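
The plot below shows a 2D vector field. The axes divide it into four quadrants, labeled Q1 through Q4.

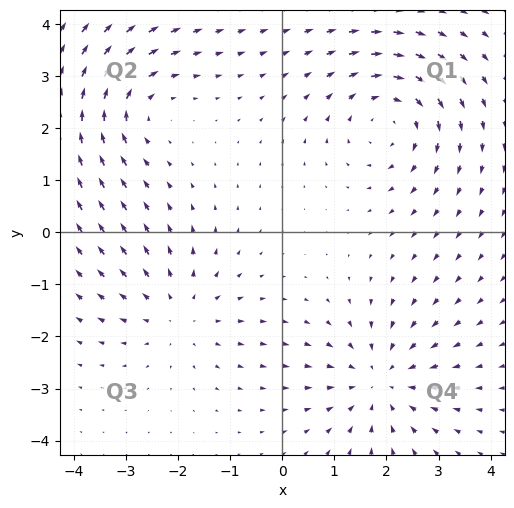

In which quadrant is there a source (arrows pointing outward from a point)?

The source sits at approximately (-2.0, -1.6), which lies in quadrant Q3. The divergence there is about +2, positive as expected for a source.

Q3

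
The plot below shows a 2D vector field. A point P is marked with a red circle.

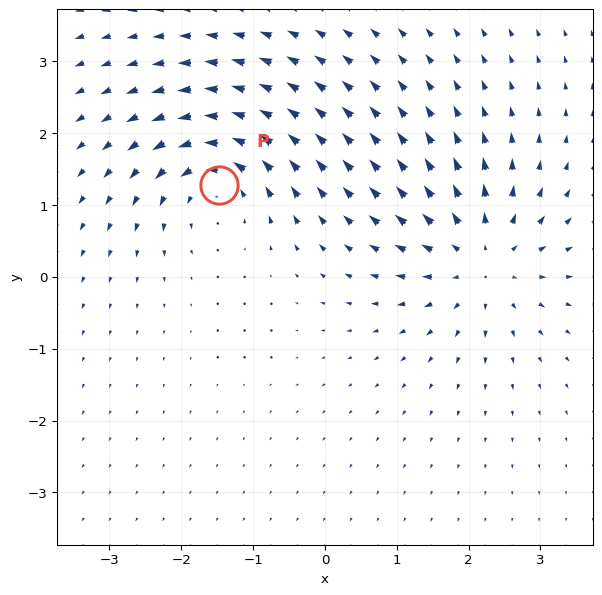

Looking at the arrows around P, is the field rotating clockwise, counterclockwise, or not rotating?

Near P at (-1.5, 1.3) the arrows circulate counterclockwise. The curl (z-component) there is about +4; positive curl means counterclockwise rotation.

counterclockwise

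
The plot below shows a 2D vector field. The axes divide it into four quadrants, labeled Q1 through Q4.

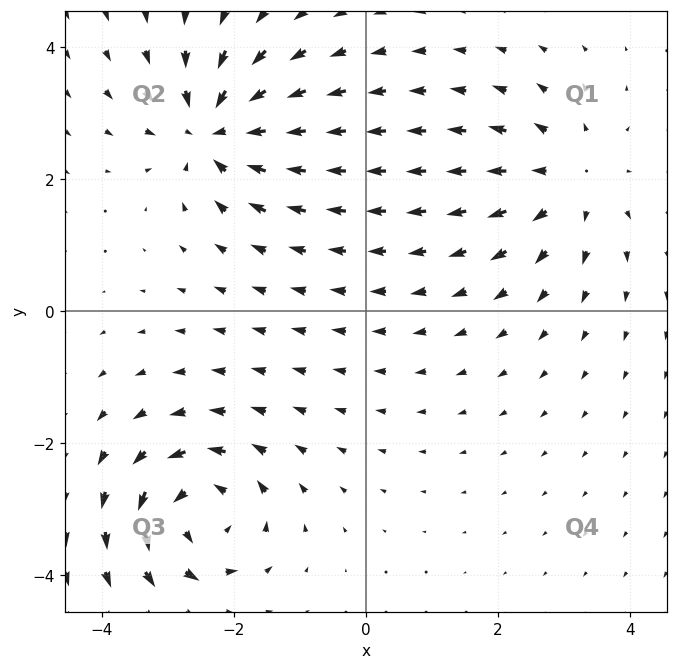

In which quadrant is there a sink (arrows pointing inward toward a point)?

Q2

The sink sits at approximately (-2.3, 2.7), which lies in quadrant Q2. The divergence there is about -5, negative as expected for a sink.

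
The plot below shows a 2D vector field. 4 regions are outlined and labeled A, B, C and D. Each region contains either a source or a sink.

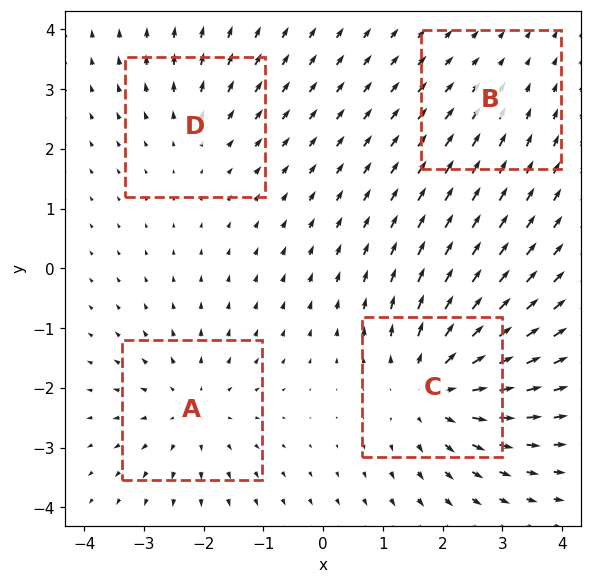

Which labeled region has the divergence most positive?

C

Divergence at each region's feature centre — A: about +4, B: about -2, C: about +6, D: about +3. Region C is most positive.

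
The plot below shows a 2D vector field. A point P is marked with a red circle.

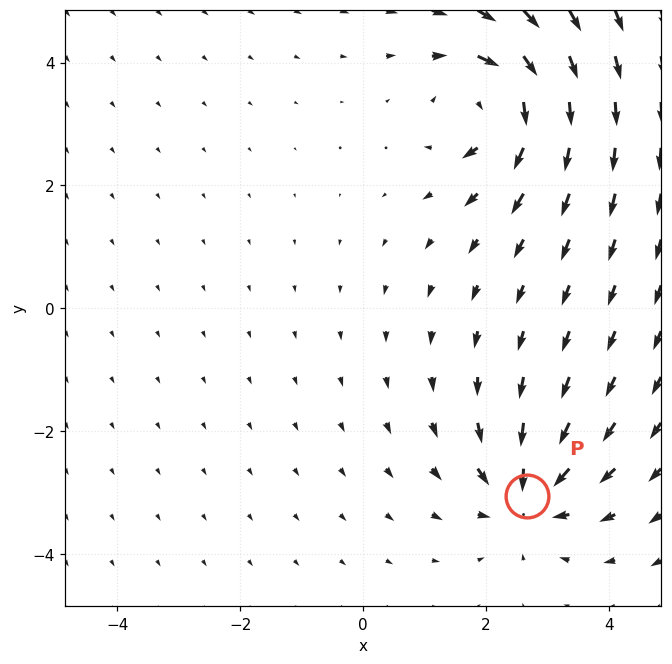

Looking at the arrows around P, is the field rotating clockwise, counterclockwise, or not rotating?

Near P at (2.7, -3.0) the arrows show no circulation. The curl there is ≈0.

not rotating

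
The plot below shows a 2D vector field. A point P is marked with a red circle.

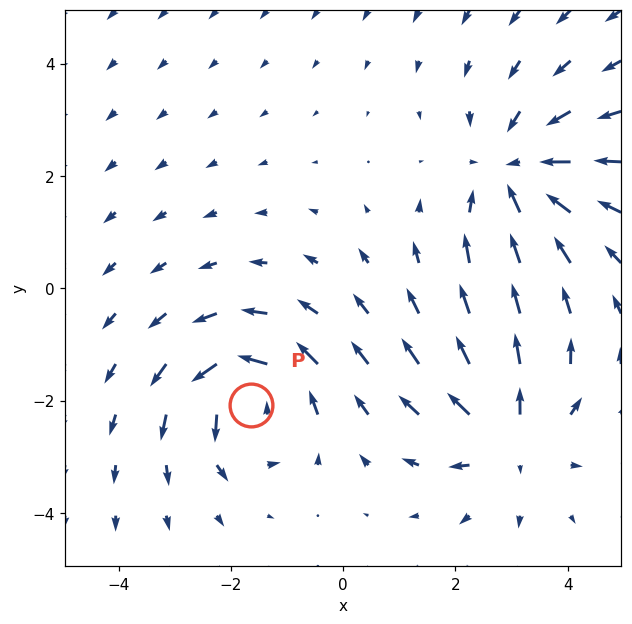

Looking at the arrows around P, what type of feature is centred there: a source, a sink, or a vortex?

vortex

At P (-1.6, -2.1) the arrows circulate counterclockwise. Divergence ≈0, curl about +5 — near-zero divergence with nonzero curl is a vortex.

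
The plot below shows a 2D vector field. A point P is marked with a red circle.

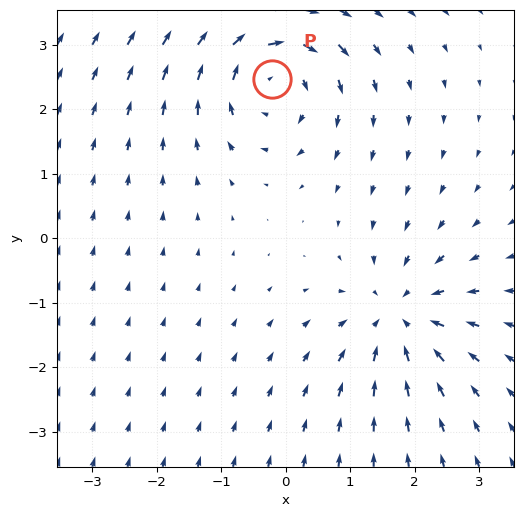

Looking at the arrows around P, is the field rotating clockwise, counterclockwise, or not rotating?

Near P at (-0.2, 2.5) the arrows circulate clockwise. The curl (z-component) there is about -4; negative curl means clockwise rotation.

clockwise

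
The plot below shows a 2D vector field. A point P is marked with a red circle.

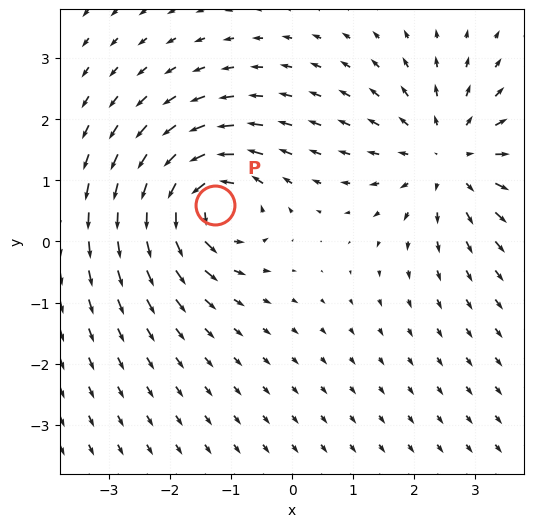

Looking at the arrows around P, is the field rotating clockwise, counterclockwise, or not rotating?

counterclockwise

Near P at (-1.3, 0.6) the arrows circulate counterclockwise. The curl (z-component) there is about +5; positive curl means counterclockwise rotation.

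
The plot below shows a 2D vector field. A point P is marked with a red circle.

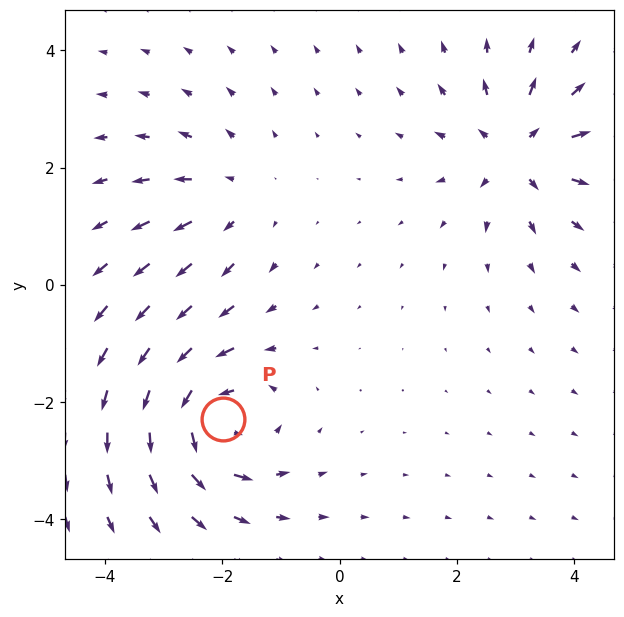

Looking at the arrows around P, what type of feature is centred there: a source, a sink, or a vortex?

vortex

At P (-2.0, -2.3) the arrows circulate counterclockwise. Divergence ≈0, curl about +6 — near-zero divergence with nonzero curl is a vortex.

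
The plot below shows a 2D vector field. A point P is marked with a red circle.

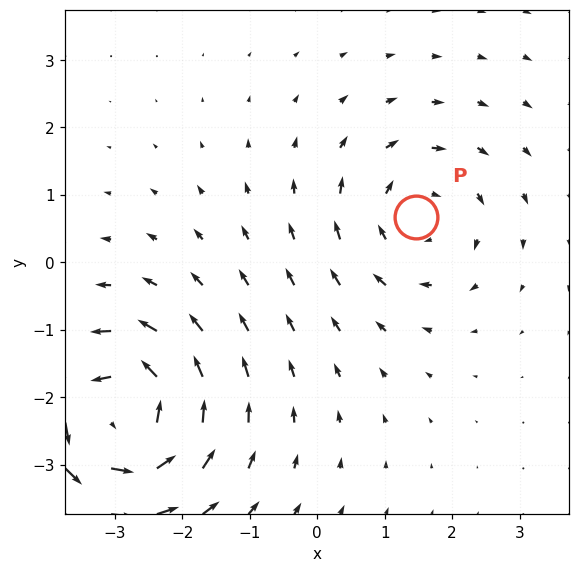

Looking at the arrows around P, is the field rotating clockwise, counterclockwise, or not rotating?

Near P at (1.5, 0.7) the arrows circulate clockwise. The curl (z-component) there is about -3; negative curl means clockwise rotation.

clockwise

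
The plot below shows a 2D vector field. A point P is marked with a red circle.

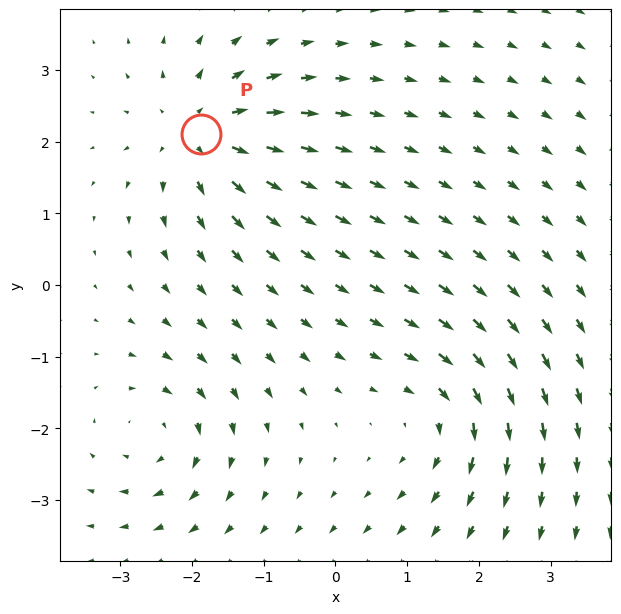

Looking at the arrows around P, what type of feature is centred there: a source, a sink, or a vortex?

source

At P (-1.9, 2.1) the arrows spread outward. Divergence about +5, curl ≈0 — positive divergence with near-zero curl is a source.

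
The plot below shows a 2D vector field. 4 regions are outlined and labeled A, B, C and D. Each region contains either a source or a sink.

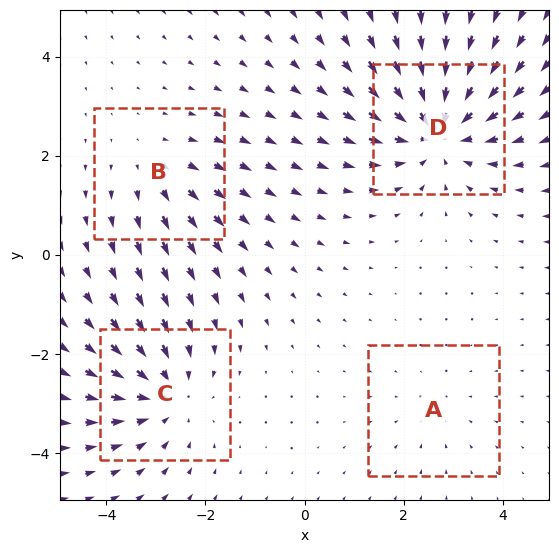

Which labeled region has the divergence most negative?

D

Divergence at each region's feature centre — A: about -2, B: about +3, C: about -4, D: about -6. Region D is most negative.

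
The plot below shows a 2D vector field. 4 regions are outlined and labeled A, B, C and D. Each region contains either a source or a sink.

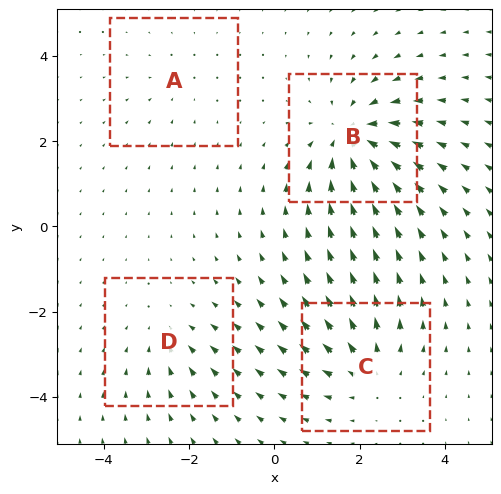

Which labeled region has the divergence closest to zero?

A

Divergence at each region's feature centre — A: about -2, B: about -6, C: about +4, D: about -3. Region A is closest to zero.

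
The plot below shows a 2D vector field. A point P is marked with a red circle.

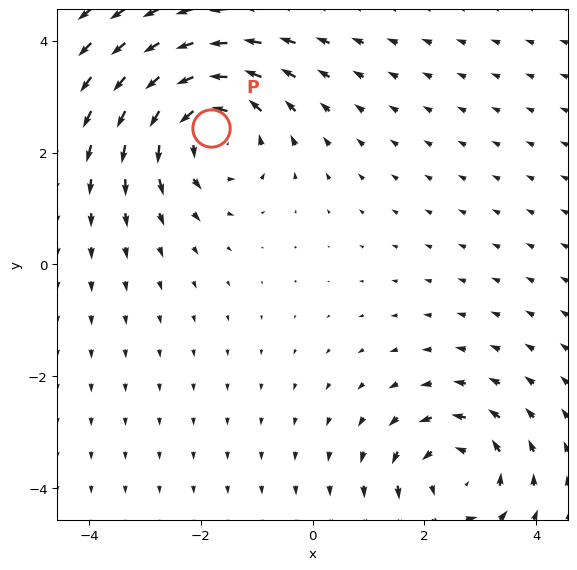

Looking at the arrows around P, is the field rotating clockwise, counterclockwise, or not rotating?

Near P at (-1.8, 2.4) the arrows circulate counterclockwise. The curl (z-component) there is about +5; positive curl means counterclockwise rotation.

counterclockwise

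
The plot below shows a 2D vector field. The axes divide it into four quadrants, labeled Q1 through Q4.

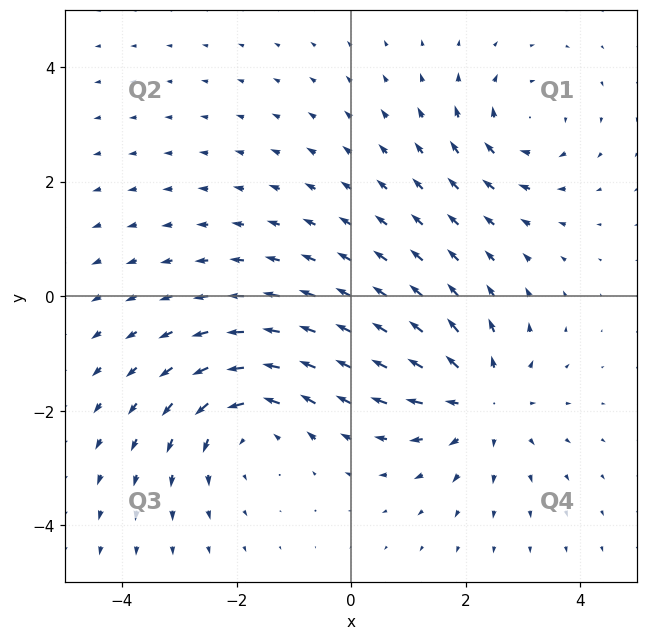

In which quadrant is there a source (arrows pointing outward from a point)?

The source sits at approximately (2.3, -1.8), which lies in quadrant Q4. The divergence there is about +4, positive as expected for a source.

Q4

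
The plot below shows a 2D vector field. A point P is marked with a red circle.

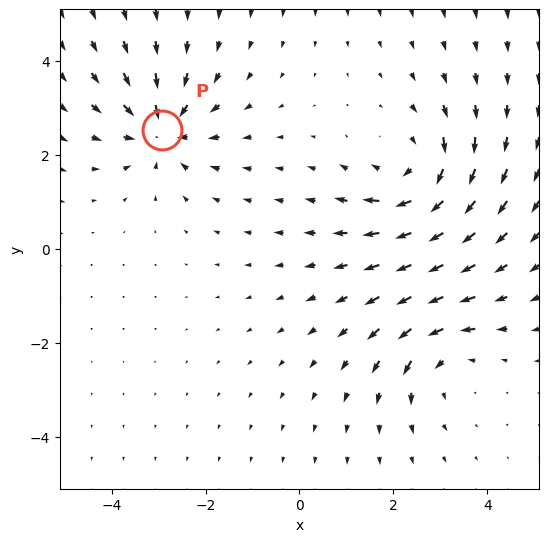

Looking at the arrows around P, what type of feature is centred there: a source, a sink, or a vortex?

sink

At P (-2.9, 2.5) the arrows converge inward. Divergence about -5, curl ≈0 — negative divergence with near-zero curl is a sink.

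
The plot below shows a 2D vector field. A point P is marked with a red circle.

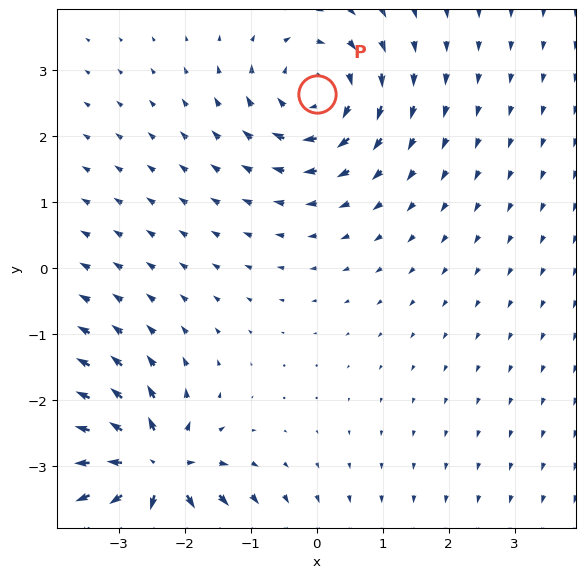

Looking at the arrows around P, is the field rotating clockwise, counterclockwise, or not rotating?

clockwise

Near P at (0.0, 2.6) the arrows circulate clockwise. The curl (z-component) there is about -4; negative curl means clockwise rotation.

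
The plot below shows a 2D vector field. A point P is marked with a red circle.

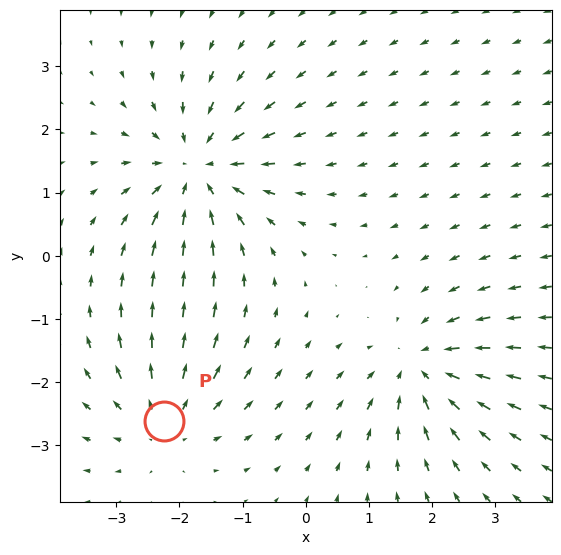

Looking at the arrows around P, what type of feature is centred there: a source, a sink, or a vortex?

source

At P (-2.2, -2.6) the arrows spread outward. Divergence about +3, curl ≈0 — positive divergence with near-zero curl is a source.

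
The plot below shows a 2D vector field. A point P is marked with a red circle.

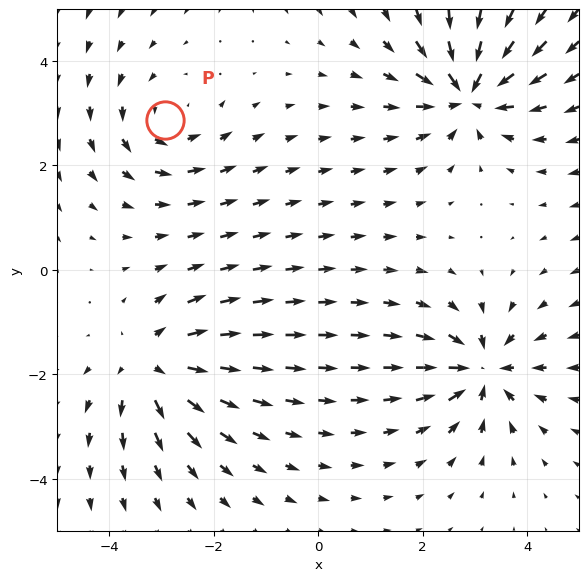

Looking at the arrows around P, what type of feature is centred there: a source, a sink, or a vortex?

At P (-2.9, 2.9) the arrows circulate counterclockwise. Divergence ≈0, curl about +3 — near-zero divergence with nonzero curl is a vortex.

vortex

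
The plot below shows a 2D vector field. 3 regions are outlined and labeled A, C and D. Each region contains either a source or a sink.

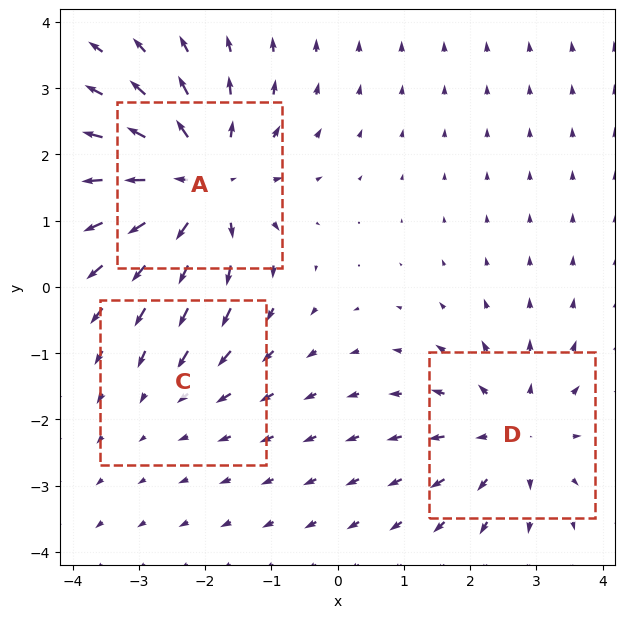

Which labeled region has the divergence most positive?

A

Divergence at each region's feature centre — A: about +5, C: about -2, D: about +3. Region A is most positive.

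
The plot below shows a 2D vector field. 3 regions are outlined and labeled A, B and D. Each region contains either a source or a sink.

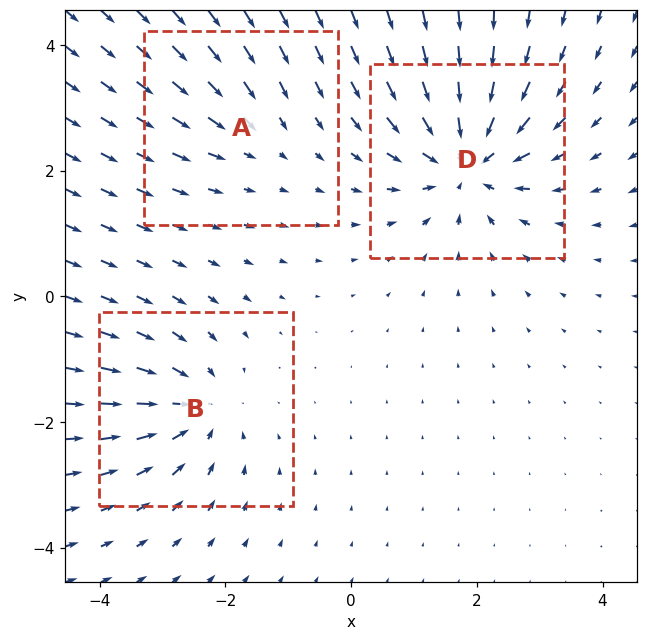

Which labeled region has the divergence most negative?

D

Divergence at each region's feature centre — A: about -2, B: about -4, D: about -6. Region D is most negative.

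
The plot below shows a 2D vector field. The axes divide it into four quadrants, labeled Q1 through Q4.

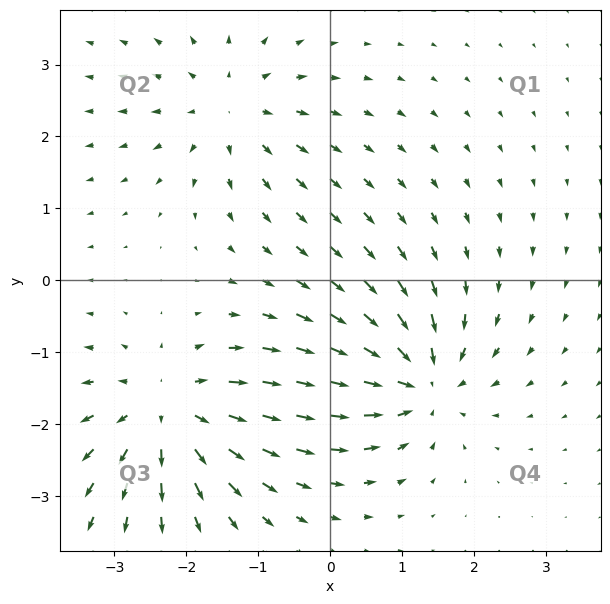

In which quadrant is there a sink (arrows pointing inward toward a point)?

The sink sits at approximately (1.3, -1.4), which lies in quadrant Q4. The divergence there is about -6, negative as expected for a sink.

Q4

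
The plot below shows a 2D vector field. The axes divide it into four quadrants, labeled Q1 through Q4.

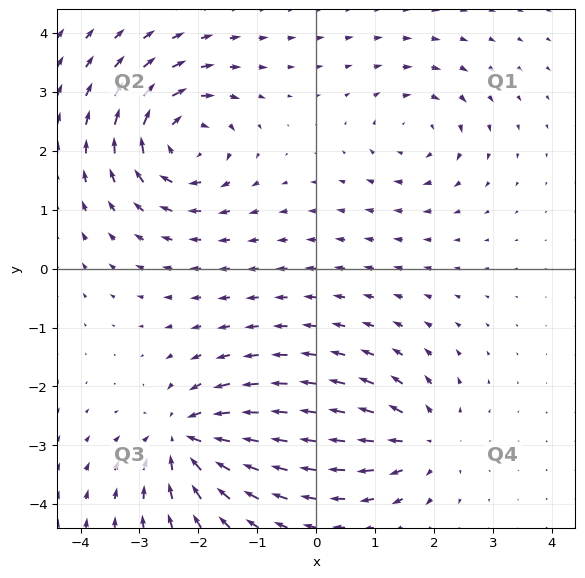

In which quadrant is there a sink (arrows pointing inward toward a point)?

The sink sits at approximately (-2.2, -2.9), which lies in quadrant Q3. The divergence there is about -6, negative as expected for a sink.

Q3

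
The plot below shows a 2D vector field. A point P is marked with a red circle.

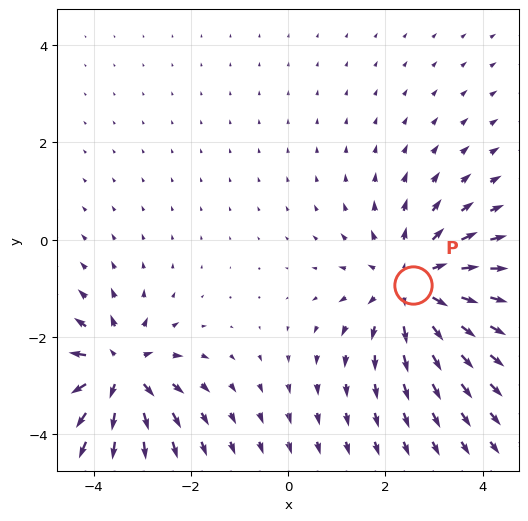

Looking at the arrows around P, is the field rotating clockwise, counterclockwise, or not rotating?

not rotating

Near P at (2.6, -0.9) the arrows show no circulation. The curl there is ≈0.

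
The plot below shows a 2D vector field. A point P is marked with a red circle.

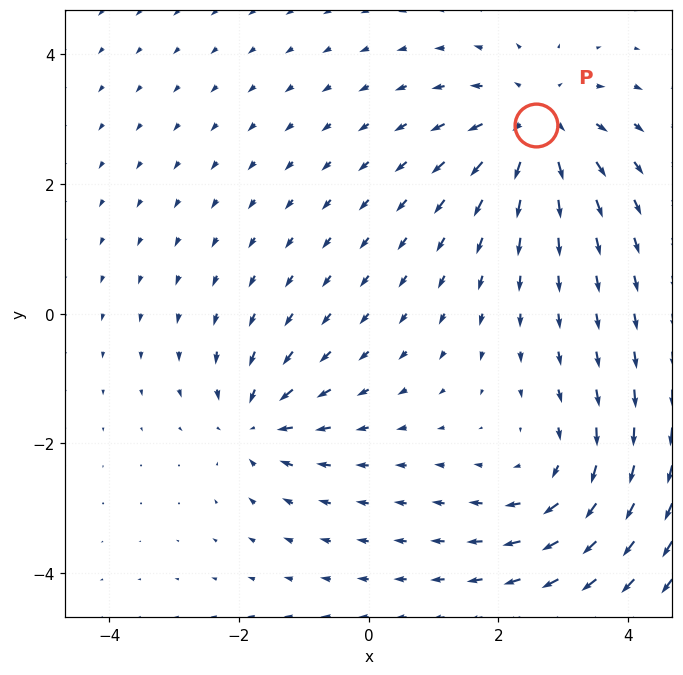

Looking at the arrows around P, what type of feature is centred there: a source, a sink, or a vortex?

At P (2.6, 2.9) the arrows spread outward. Divergence about +4, curl ≈0 — positive divergence with near-zero curl is a source.

source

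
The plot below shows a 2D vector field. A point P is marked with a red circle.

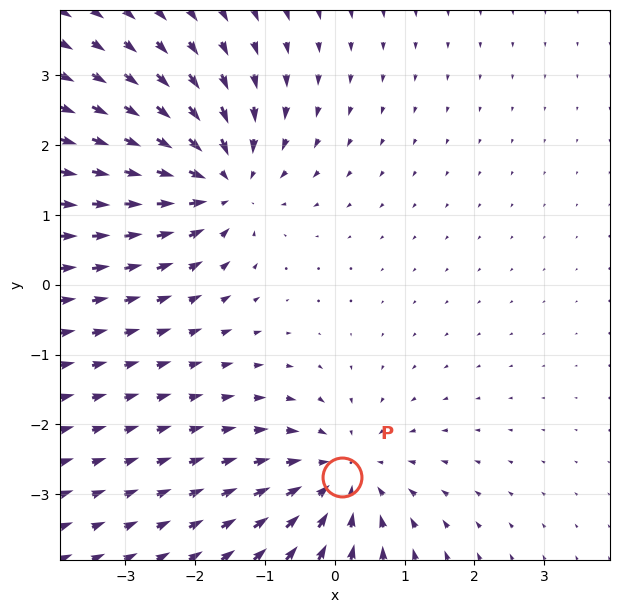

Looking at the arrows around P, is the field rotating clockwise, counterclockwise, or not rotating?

Near P at (0.1, -2.8) the arrows show no circulation. The curl there is ≈0.

not rotating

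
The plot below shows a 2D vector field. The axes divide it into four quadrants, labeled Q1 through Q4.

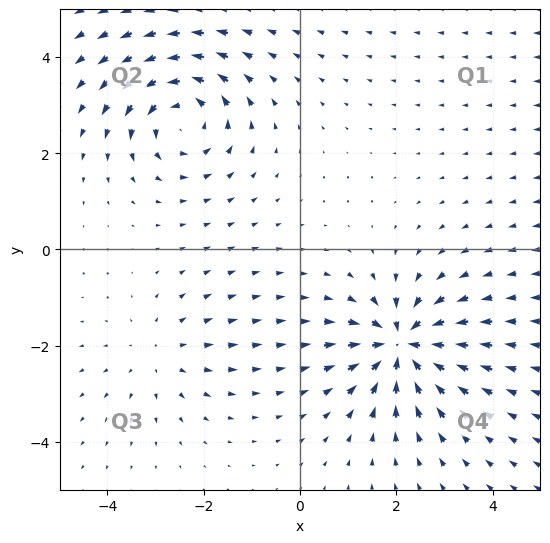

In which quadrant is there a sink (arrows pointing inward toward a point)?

The sink sits at approximately (2.1, -2.0), which lies in quadrant Q4. The divergence there is about -7, negative as expected for a sink.

Q4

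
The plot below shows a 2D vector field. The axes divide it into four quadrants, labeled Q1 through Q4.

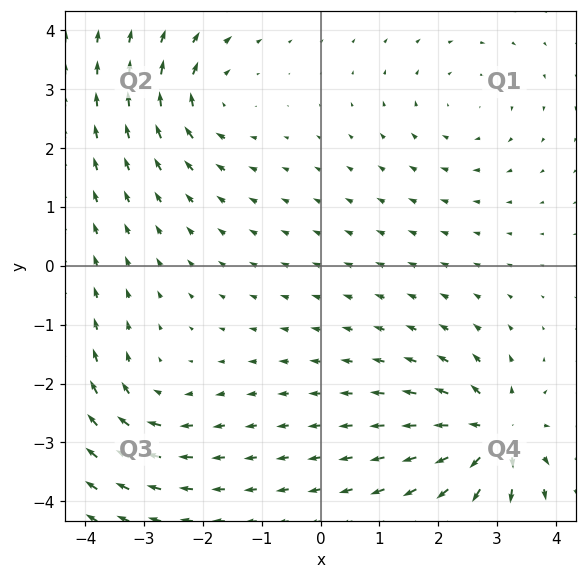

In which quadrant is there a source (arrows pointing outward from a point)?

Q4

The source sits at approximately (2.9, -2.9), which lies in quadrant Q4. The divergence there is about +7, positive as expected for a source.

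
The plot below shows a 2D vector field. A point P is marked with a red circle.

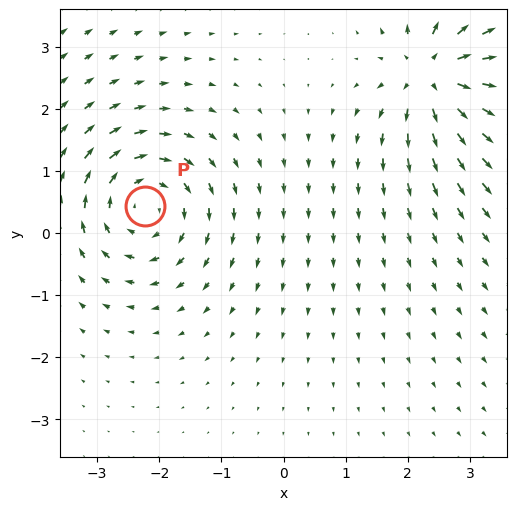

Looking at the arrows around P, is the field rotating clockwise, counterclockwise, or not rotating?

clockwise

Near P at (-2.2, 0.4) the arrows circulate clockwise. The curl (z-component) there is about -5; negative curl means clockwise rotation.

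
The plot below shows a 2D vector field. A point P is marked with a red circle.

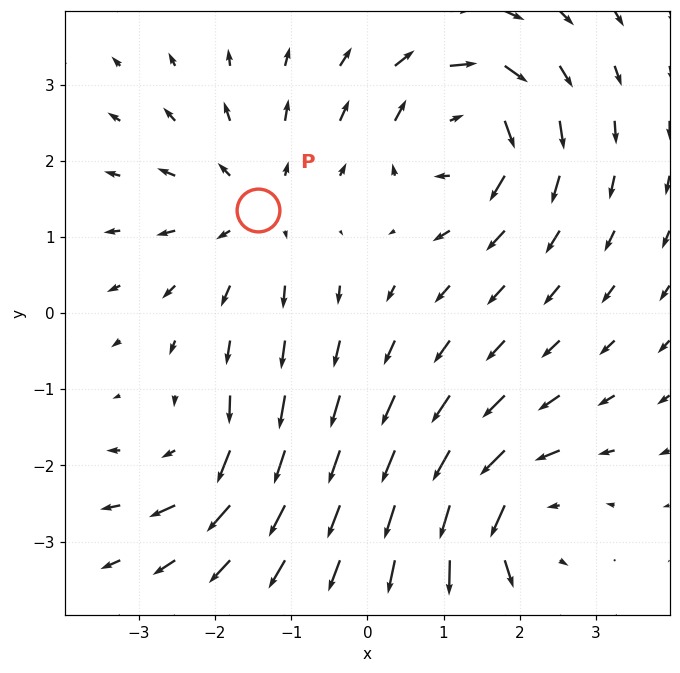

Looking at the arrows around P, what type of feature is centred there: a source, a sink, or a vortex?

At P (-1.4, 1.4) the arrows spread outward. Divergence about +3, curl ≈0 — positive divergence with near-zero curl is a source.

source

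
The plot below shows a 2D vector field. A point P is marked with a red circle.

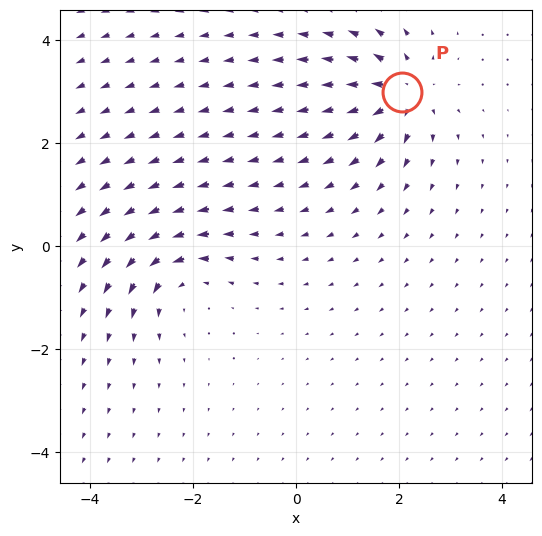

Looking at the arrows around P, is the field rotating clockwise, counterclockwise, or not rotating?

Near P at (2.1, 3.0) the arrows show no circulation. The curl there is ≈0.

not rotating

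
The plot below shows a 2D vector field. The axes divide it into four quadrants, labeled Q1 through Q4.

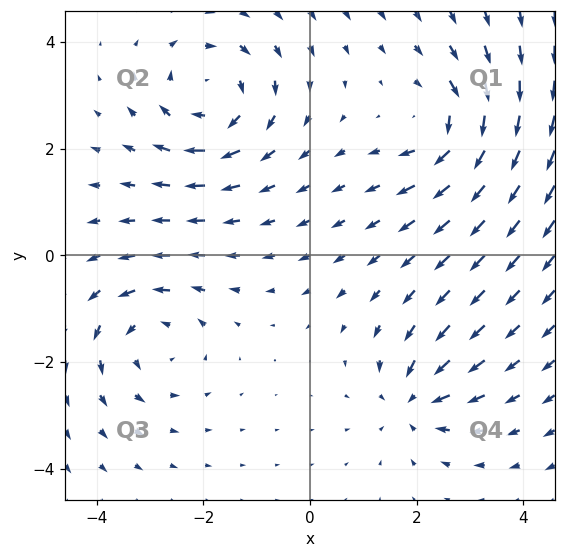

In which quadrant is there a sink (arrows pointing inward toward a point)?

The sink sits at approximately (2.0, -2.7), which lies in quadrant Q4. The divergence there is about -4, negative as expected for a sink.

Q4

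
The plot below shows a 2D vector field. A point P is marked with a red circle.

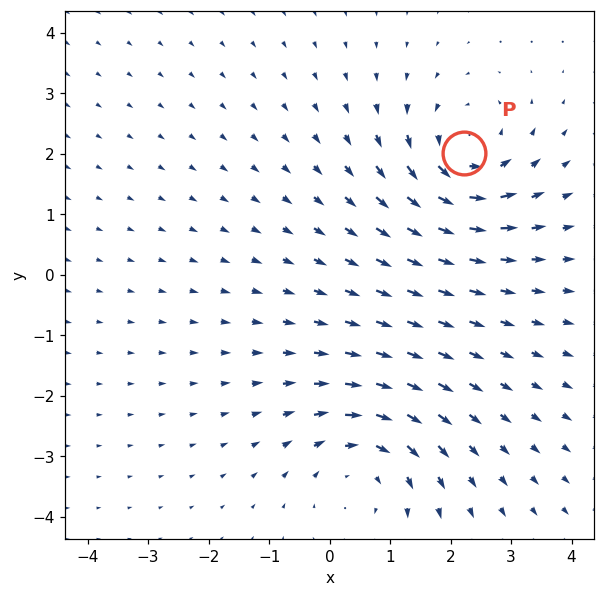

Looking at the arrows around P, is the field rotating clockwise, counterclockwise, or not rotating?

Near P at (2.2, 2.0) the arrows circulate counterclockwise. The curl (z-component) there is about +4; positive curl means counterclockwise rotation.

counterclockwise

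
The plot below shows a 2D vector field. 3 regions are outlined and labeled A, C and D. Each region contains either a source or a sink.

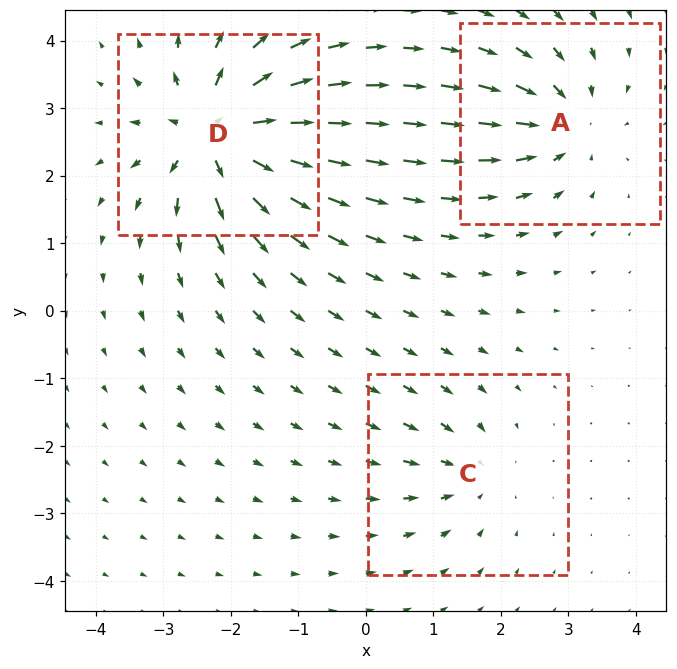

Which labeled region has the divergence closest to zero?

Divergence at each region's feature centre — A: about -4, C: about -3, D: about +6. Region C is closest to zero.

C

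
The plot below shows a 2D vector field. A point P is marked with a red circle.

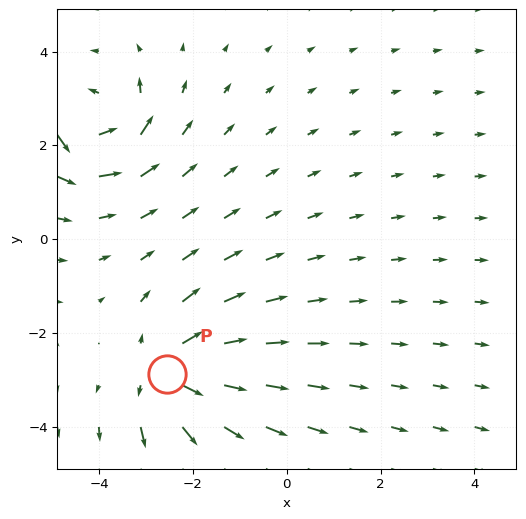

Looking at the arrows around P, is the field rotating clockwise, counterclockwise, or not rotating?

Near P at (-2.6, -2.9) the arrows show no circulation. The curl there is ≈0.

not rotating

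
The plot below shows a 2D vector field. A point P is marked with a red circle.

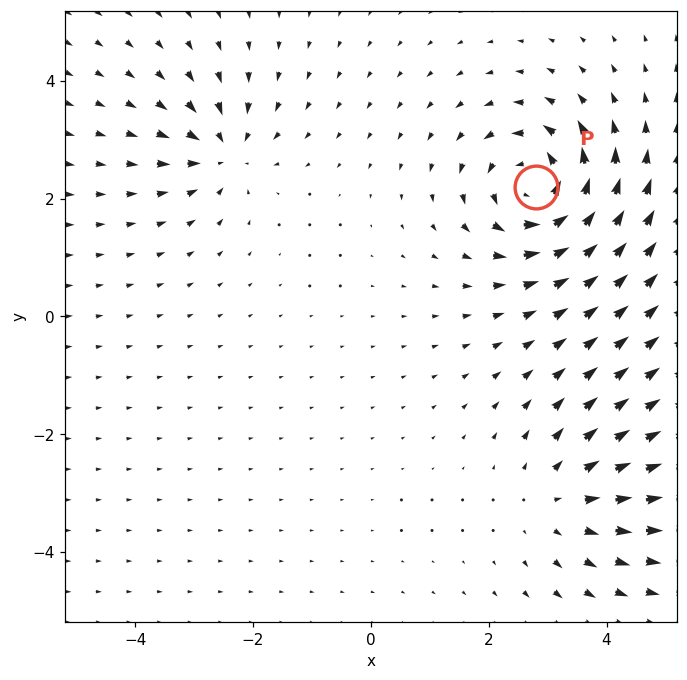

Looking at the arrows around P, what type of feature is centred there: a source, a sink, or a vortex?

At P (2.8, 2.2) the arrows circulate counterclockwise. Divergence ≈0, curl about +5 — near-zero divergence with nonzero curl is a vortex.

vortex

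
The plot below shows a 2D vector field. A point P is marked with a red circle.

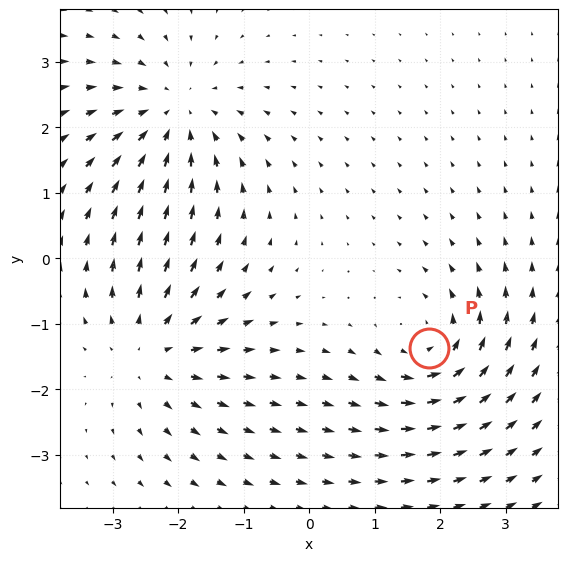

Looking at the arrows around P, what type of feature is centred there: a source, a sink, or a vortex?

vortex

At P (1.8, -1.4) the arrows circulate counterclockwise. Divergence ≈0, curl about +4 — near-zero divergence with nonzero curl is a vortex.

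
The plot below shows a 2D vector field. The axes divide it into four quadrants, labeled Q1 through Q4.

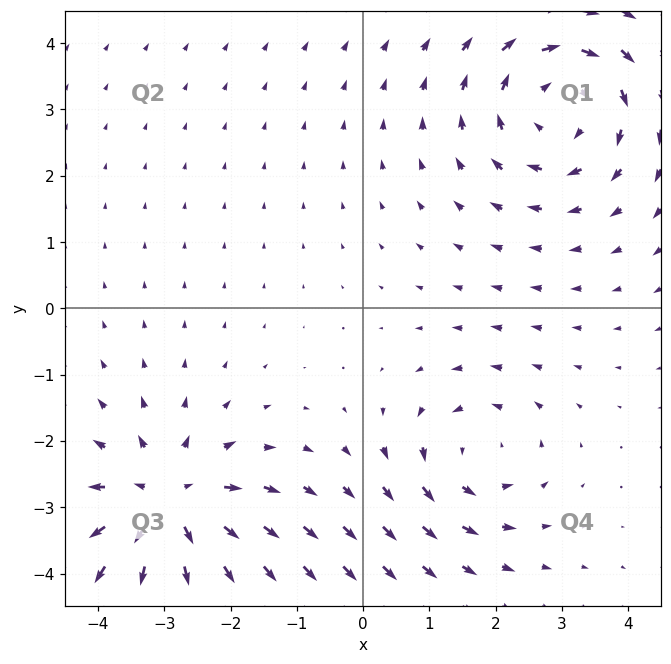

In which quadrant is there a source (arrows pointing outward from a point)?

The source sits at approximately (-2.9, -3.0), which lies in quadrant Q3. The divergence there is about +4, positive as expected for a source.

Q3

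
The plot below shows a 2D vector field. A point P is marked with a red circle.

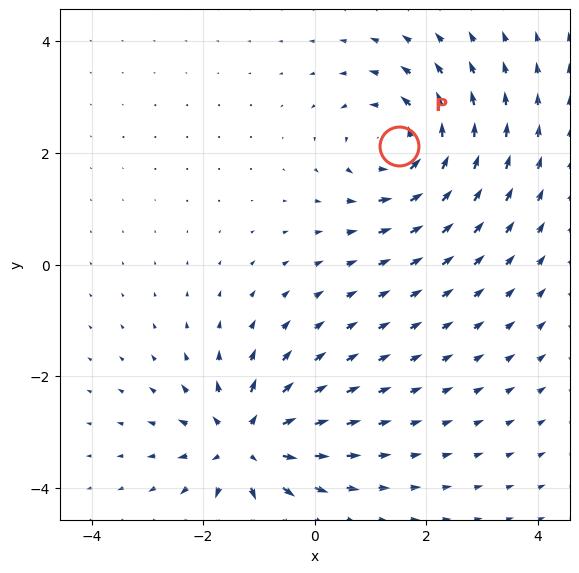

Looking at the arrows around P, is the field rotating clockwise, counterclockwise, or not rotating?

counterclockwise

Near P at (1.5, 2.1) the arrows circulate counterclockwise. The curl (z-component) there is about +5; positive curl means counterclockwise rotation.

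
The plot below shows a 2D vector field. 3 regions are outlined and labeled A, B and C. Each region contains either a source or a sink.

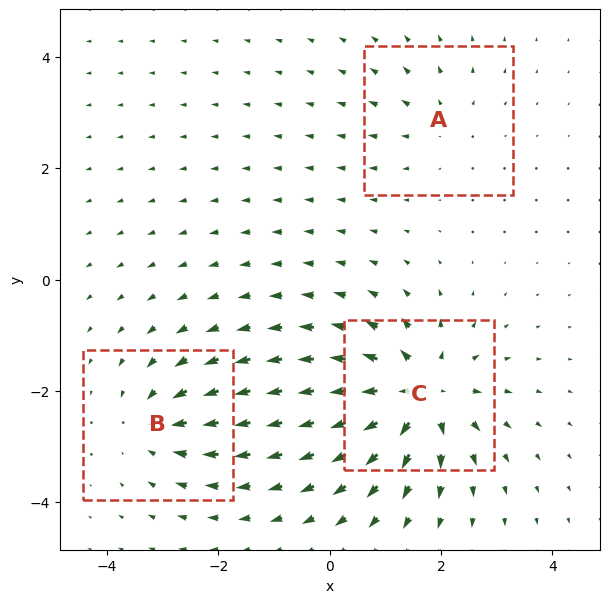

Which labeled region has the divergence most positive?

C

Divergence at each region's feature centre — A: about +2, B: about -3, C: about +6. Region C is most positive.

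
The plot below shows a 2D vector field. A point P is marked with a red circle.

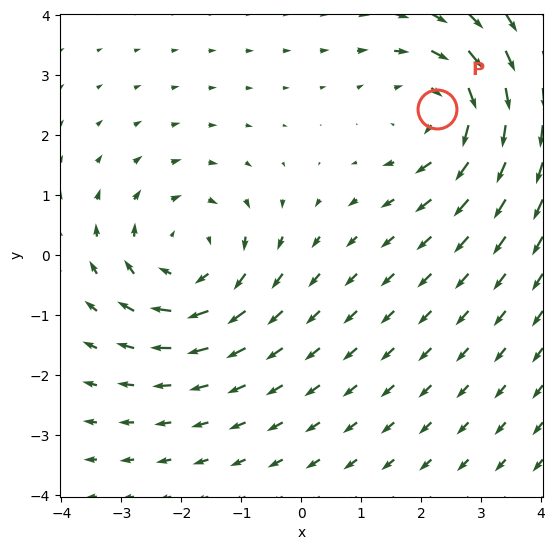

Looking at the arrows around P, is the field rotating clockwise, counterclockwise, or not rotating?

Near P at (2.3, 2.4) the arrows circulate clockwise. The curl (z-component) there is about -5; negative curl means clockwise rotation.

clockwise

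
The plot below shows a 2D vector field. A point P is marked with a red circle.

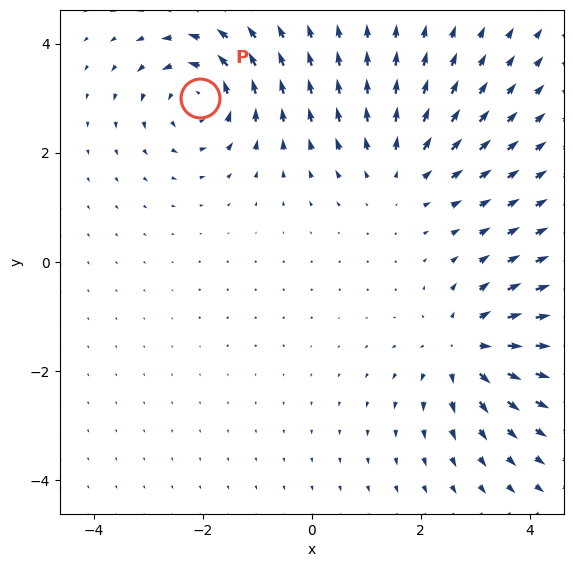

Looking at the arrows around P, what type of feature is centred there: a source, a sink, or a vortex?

At P (-2.0, 3.0) the arrows circulate counterclockwise. Divergence ≈0, curl about +6 — near-zero divergence with nonzero curl is a vortex.

vortex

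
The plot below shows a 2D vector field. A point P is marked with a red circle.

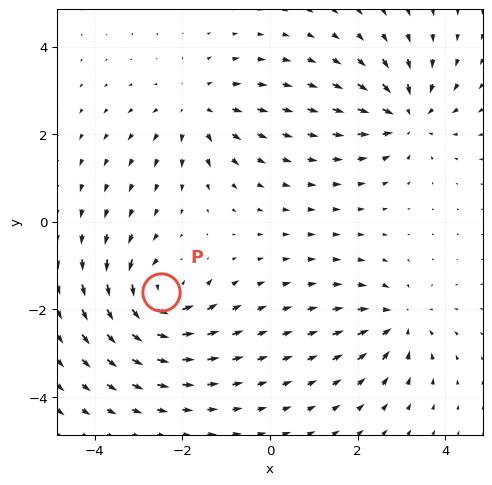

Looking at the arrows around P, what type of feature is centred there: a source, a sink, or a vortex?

At P (-2.5, -1.6) the arrows circulate counterclockwise. Divergence ≈0, curl about +7 — near-zero divergence with nonzero curl is a vortex.

vortex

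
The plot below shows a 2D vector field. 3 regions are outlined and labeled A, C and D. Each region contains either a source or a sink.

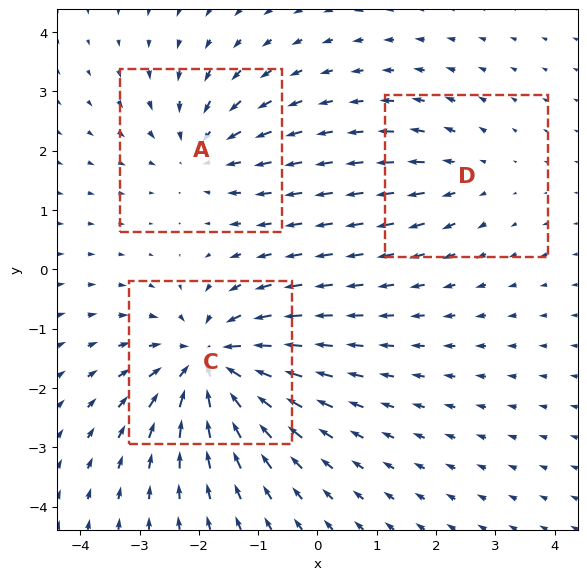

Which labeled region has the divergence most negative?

C

Divergence at each region's feature centre — A: about -3, C: about -5, D: about +2. Region C is most negative.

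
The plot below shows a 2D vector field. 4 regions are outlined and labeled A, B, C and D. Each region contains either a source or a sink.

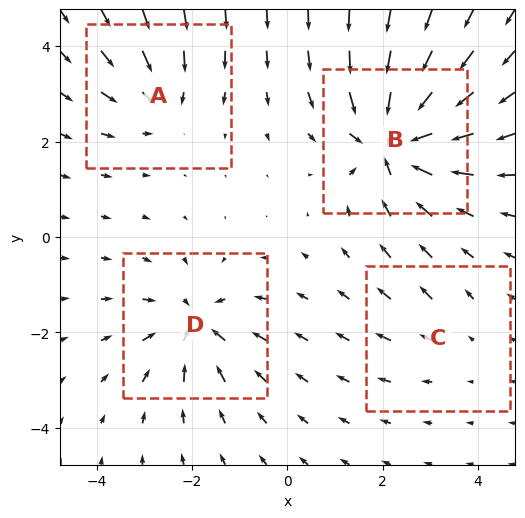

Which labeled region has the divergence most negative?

B

Divergence at each region's feature centre — A: about -4, B: about -8, C: about +2, D: about -5. Region B is most negative.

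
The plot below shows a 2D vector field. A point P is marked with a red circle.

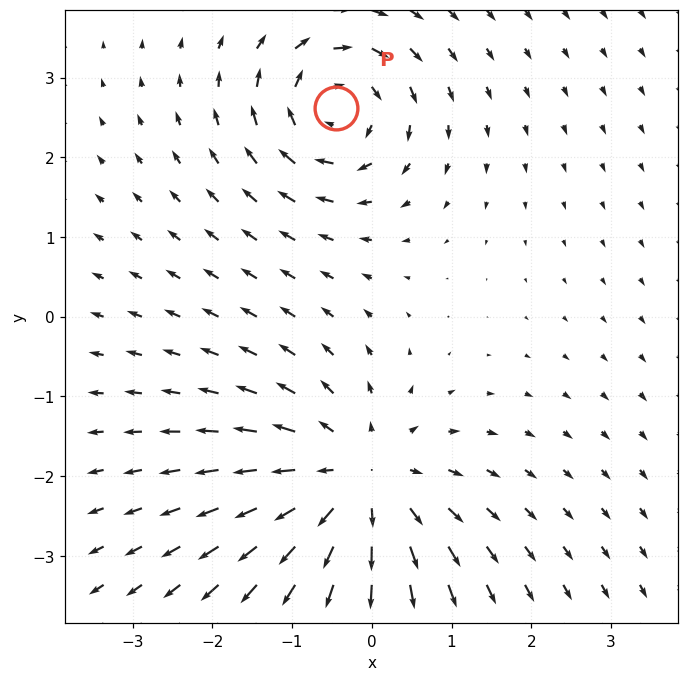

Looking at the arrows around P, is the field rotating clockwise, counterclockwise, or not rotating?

clockwise

Near P at (-0.4, 2.6) the arrows circulate clockwise. The curl (z-component) there is about -4; negative curl means clockwise rotation.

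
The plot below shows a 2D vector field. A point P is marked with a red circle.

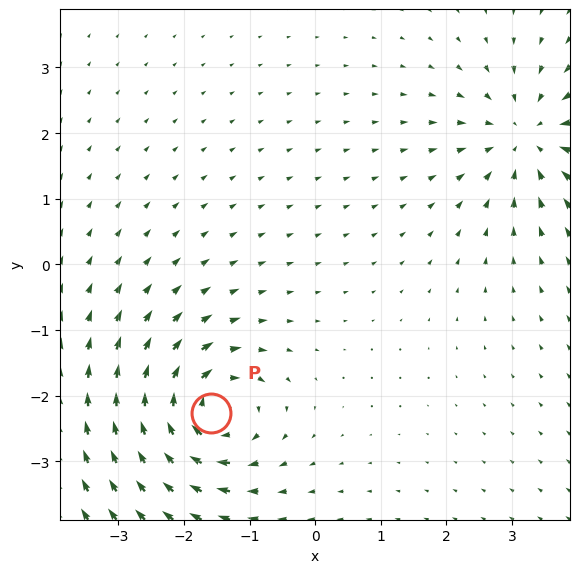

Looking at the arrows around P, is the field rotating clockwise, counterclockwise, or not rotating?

Near P at (-1.6, -2.3) the arrows circulate clockwise. The curl (z-component) there is about -6; negative curl means clockwise rotation.

clockwise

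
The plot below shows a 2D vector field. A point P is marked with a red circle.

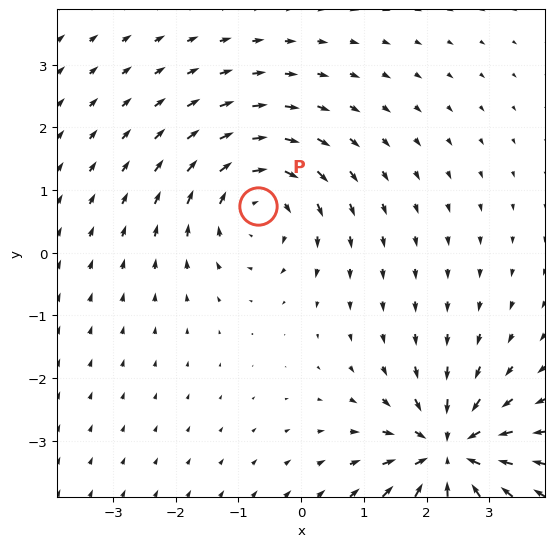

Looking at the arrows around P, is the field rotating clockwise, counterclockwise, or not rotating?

Near P at (-0.7, 0.7) the arrows circulate clockwise. The curl (z-component) there is about -5; negative curl means clockwise rotation.

clockwise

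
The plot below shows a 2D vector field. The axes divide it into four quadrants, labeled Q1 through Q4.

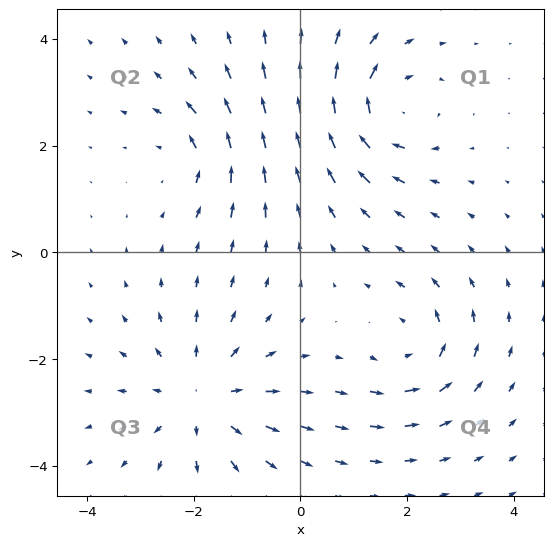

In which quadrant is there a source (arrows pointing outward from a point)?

Q3

The source sits at approximately (-1.9, -2.7), which lies in quadrant Q3. The divergence there is about +4, positive as expected for a source.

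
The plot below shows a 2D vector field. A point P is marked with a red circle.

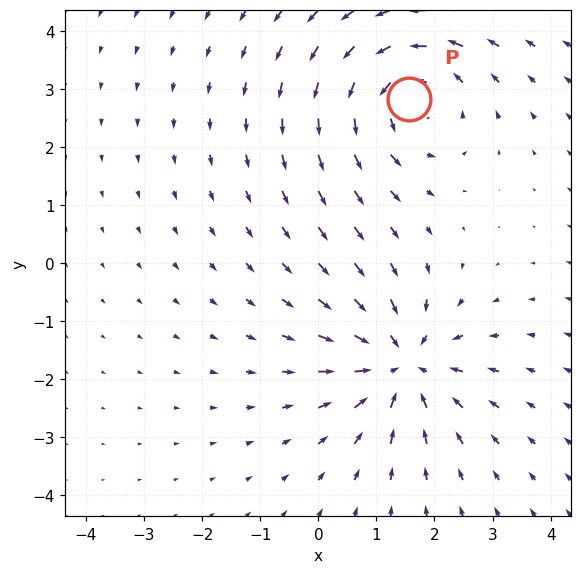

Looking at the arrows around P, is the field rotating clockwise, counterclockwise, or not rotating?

Near P at (1.6, 2.8) the arrows circulate counterclockwise. The curl (z-component) there is about +3; positive curl means counterclockwise rotation.

counterclockwise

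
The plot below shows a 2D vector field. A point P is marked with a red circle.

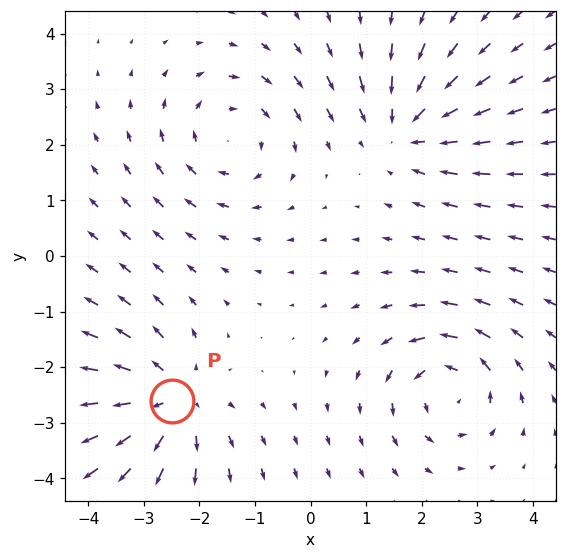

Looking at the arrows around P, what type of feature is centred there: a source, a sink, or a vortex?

At P (-2.5, -2.6) the arrows spread outward. Divergence about +5, curl ≈0 — positive divergence with near-zero curl is a source.

source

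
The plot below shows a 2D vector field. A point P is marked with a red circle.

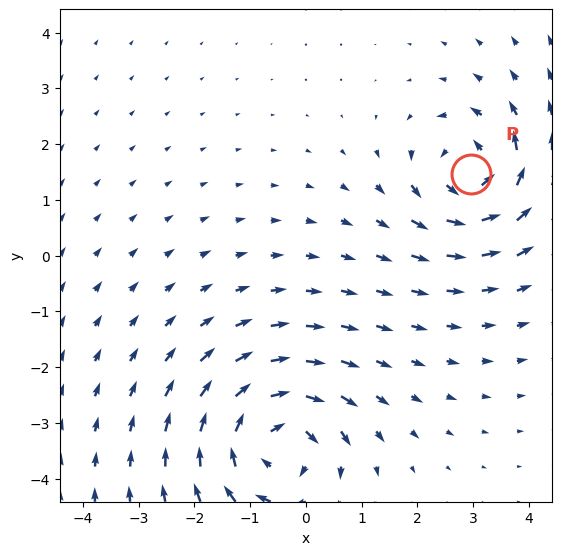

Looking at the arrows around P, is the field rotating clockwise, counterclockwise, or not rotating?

Near P at (3.0, 1.5) the arrows circulate counterclockwise. The curl (z-component) there is about +5; positive curl means counterclockwise rotation.

counterclockwise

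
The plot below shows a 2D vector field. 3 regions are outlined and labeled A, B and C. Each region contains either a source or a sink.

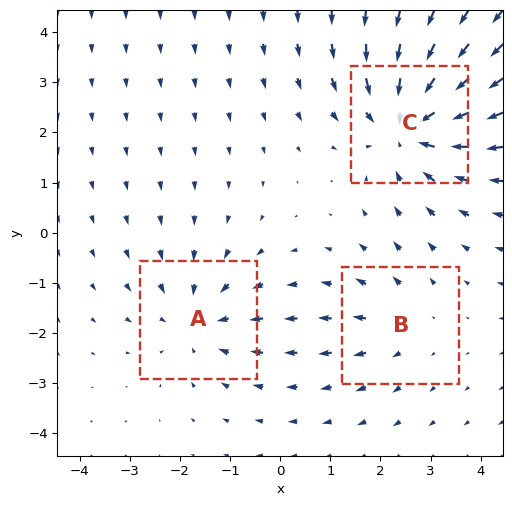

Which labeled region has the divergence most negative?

C

Divergence at each region's feature centre — A: about -3, B: about +2, C: about -5. Region C is most negative.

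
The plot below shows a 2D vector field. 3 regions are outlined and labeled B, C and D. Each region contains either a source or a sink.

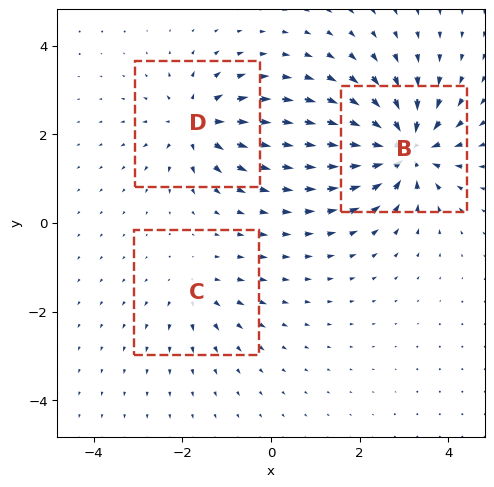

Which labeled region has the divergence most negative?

Divergence at each region's feature centre — B: about -7, C: about +2, D: about +4. Region B is most negative.

B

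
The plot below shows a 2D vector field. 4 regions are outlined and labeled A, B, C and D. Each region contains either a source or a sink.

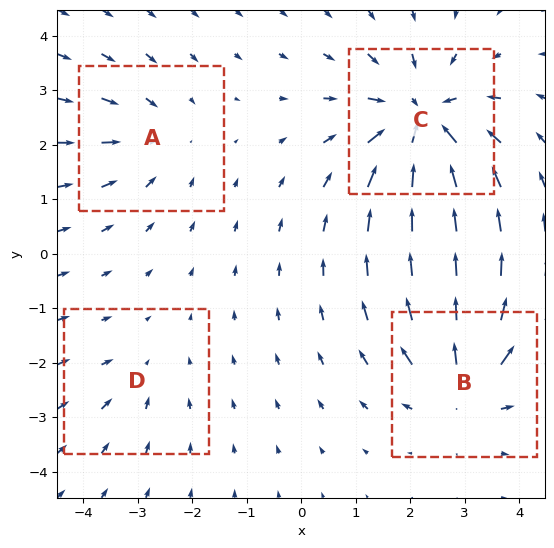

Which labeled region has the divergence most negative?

Divergence at each region's feature centre — A: about -3, B: about +5, C: about -7, D: about -2. Region C is most negative.

C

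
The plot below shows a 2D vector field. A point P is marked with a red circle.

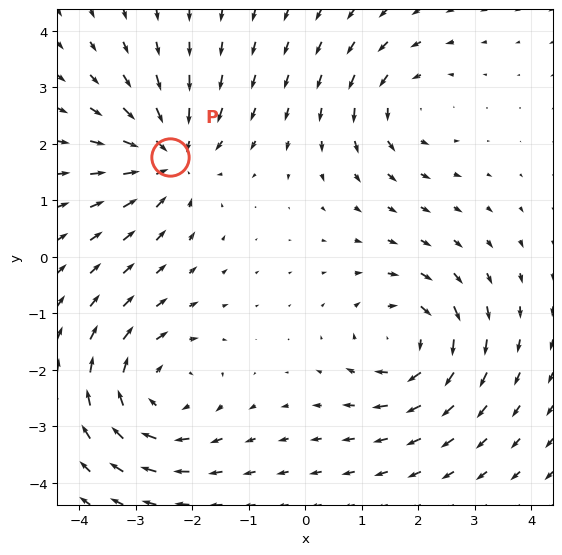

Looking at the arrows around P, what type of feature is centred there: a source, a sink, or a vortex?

sink

At P (-2.4, 1.8) the arrows converge inward. Divergence about -5, curl ≈0 — negative divergence with near-zero curl is a sink.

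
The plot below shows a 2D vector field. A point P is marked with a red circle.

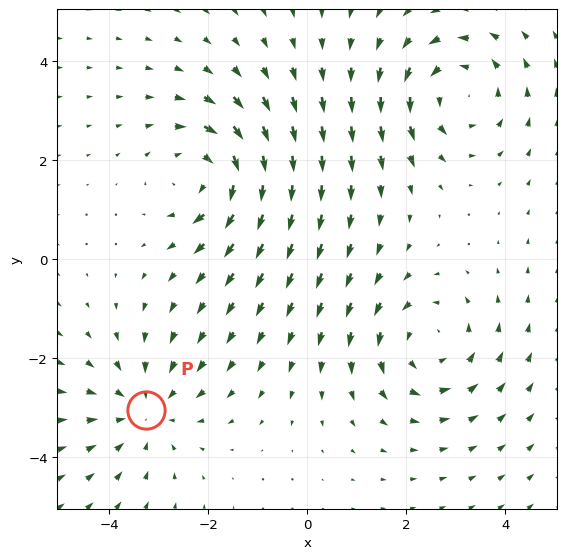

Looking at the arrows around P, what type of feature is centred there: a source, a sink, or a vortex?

sink

At P (-3.3, -3.0) the arrows converge inward. Divergence about -3, curl ≈0 — negative divergence with near-zero curl is a sink.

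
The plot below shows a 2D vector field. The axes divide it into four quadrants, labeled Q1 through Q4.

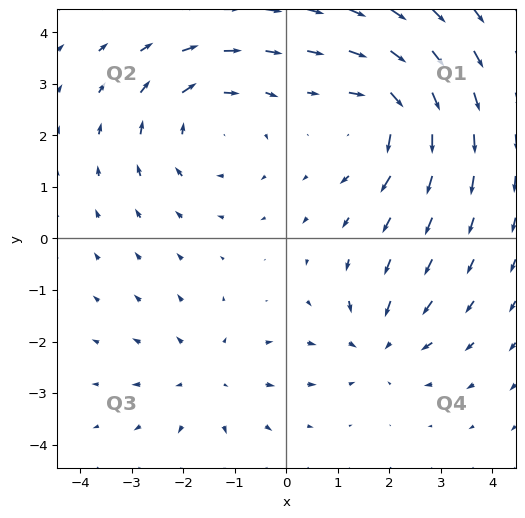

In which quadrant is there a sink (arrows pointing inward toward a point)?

The sink sits at approximately (1.8, -2.1), which lies in quadrant Q4. The divergence there is about -4, negative as expected for a sink.

Q4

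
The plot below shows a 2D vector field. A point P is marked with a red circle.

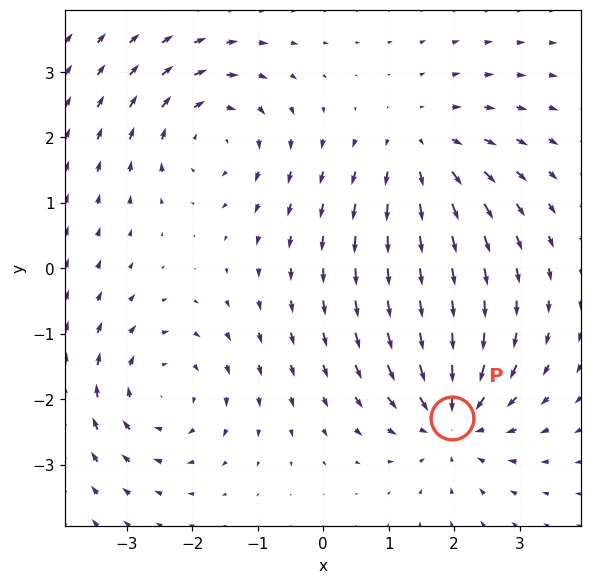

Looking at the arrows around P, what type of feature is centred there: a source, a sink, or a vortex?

At P (2.0, -2.3) the arrows converge inward. Divergence about -6, curl ≈0 — negative divergence with near-zero curl is a sink.

sink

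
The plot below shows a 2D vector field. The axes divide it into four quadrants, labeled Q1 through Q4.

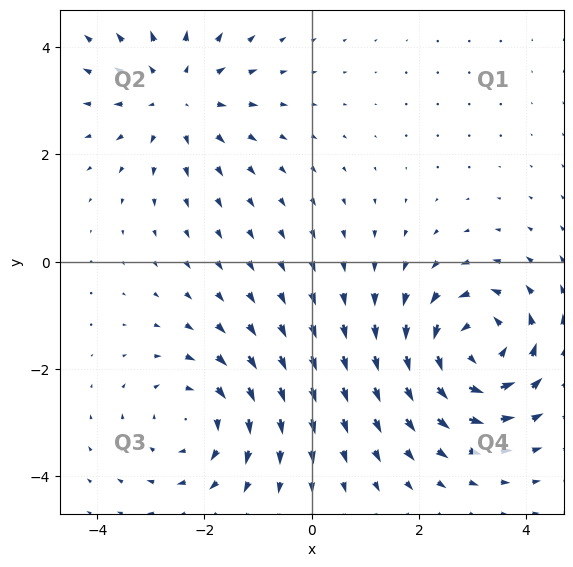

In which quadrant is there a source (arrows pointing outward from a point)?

The source sits at approximately (-2.5, 3.1), which lies in quadrant Q2. The divergence there is about +3, positive as expected for a source.

Q2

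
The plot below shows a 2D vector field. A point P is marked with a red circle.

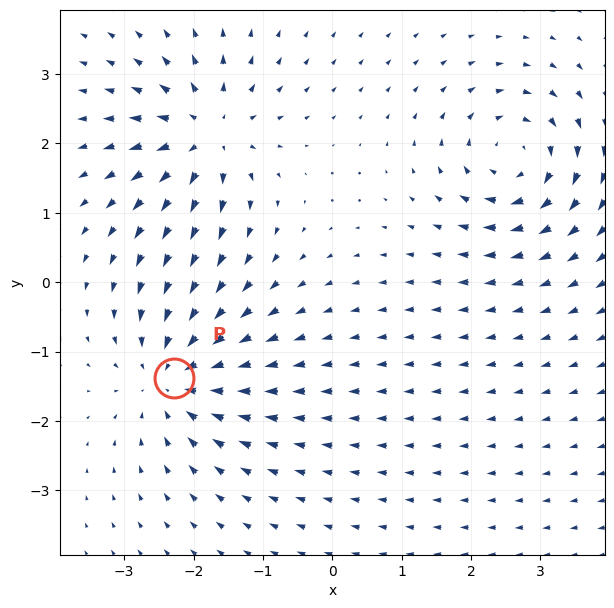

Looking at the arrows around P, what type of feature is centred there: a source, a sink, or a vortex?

sink

At P (-2.3, -1.4) the arrows converge inward. Divergence about -4, curl ≈0 — negative divergence with near-zero curl is a sink.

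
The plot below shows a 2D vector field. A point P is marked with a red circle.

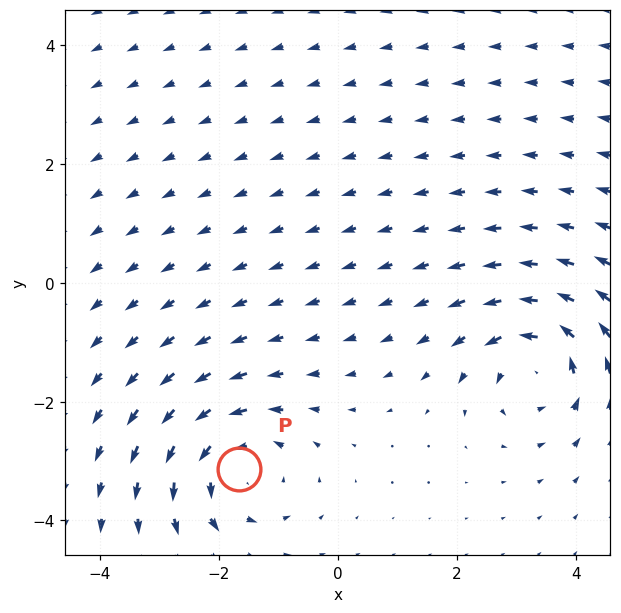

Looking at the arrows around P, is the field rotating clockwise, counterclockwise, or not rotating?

counterclockwise

Near P at (-1.7, -3.1) the arrows circulate counterclockwise. The curl (z-component) there is about +4; positive curl means counterclockwise rotation.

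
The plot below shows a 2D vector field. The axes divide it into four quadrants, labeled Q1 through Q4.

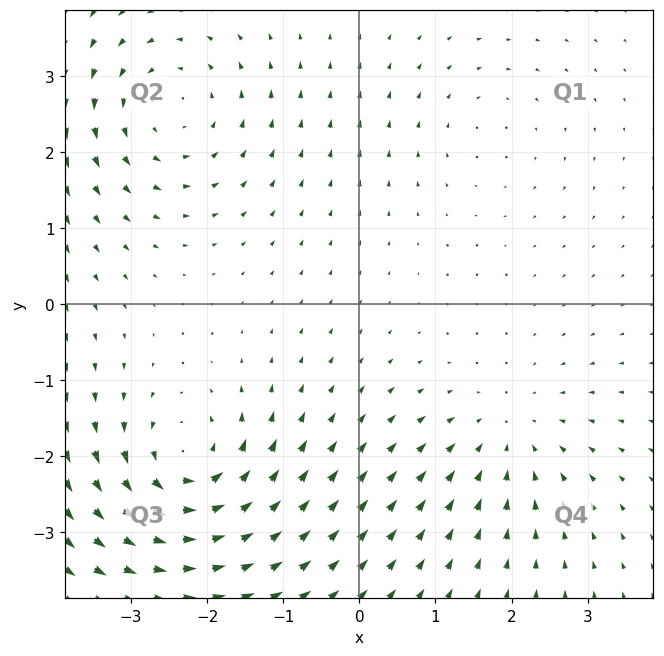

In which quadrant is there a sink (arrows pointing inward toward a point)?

Q4

The sink sits at approximately (2.0, -1.7), which lies in quadrant Q4. The divergence there is about -3, negative as expected for a sink.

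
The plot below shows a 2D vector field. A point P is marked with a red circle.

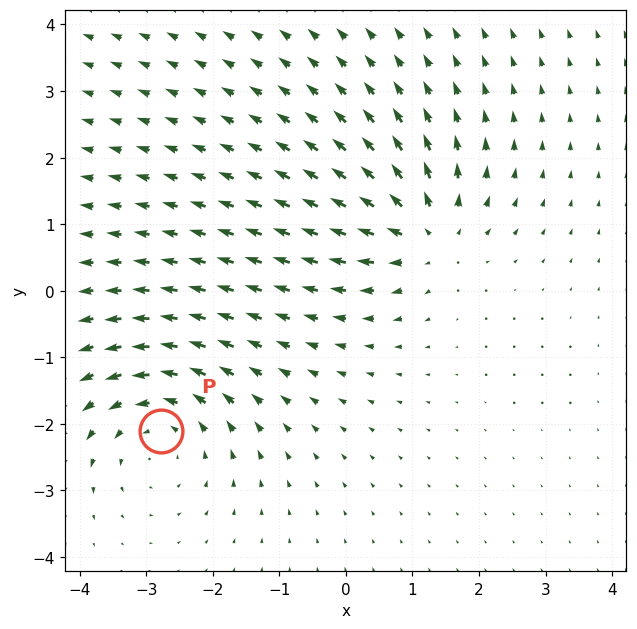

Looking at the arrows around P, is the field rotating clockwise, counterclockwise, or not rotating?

Near P at (-2.8, -2.1) the arrows circulate counterclockwise. The curl (z-component) there is about +4; positive curl means counterclockwise rotation.

counterclockwise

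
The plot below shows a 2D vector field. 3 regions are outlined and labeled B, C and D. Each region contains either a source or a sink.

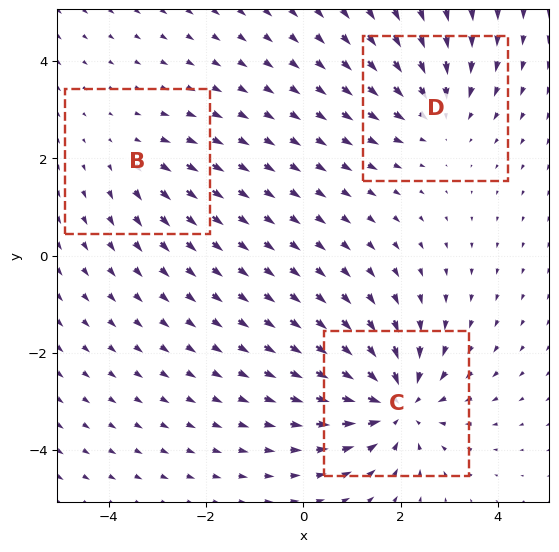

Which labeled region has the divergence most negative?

Divergence at each region's feature centre — B: about +2, C: about -5, D: about -3. Region C is most negative.

C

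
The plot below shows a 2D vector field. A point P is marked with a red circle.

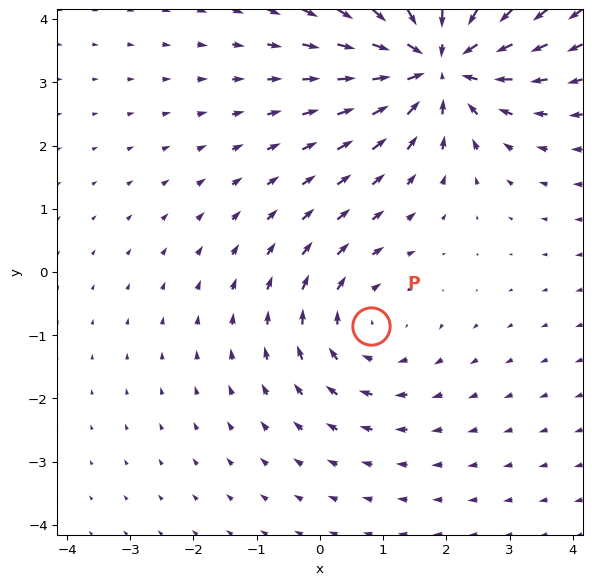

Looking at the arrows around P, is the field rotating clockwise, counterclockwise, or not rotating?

clockwise

Near P at (0.8, -0.9) the arrows circulate clockwise. The curl (z-component) there is about -2; negative curl means clockwise rotation.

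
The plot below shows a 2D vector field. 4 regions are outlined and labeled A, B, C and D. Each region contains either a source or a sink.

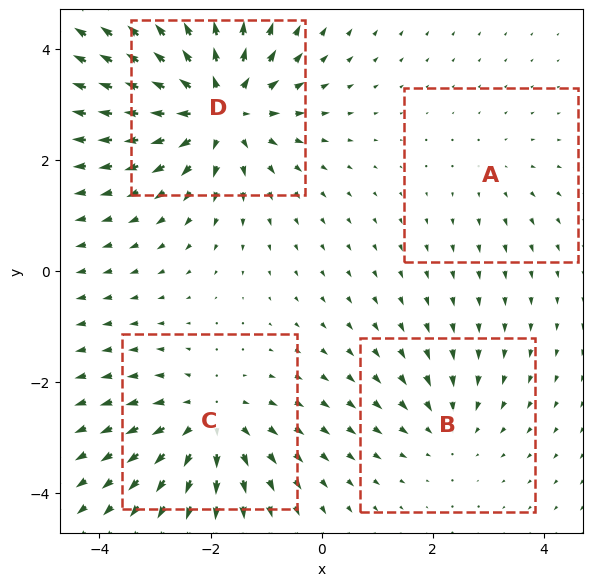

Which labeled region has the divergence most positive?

D

Divergence at each region's feature centre — A: about +2, B: about -3, C: about +5, D: about +7. Region D is most positive.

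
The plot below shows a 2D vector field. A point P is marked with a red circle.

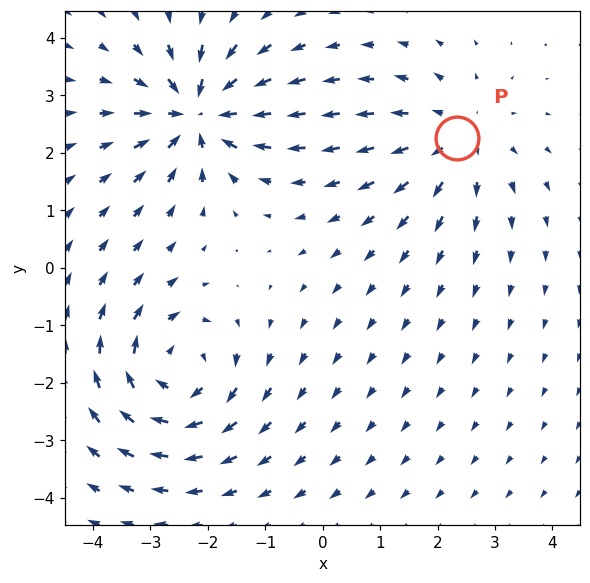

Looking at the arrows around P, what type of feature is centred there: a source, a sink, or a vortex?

source

At P (2.3, 2.3) the arrows spread outward. Divergence about +3, curl ≈0 — positive divergence with near-zero curl is a source.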